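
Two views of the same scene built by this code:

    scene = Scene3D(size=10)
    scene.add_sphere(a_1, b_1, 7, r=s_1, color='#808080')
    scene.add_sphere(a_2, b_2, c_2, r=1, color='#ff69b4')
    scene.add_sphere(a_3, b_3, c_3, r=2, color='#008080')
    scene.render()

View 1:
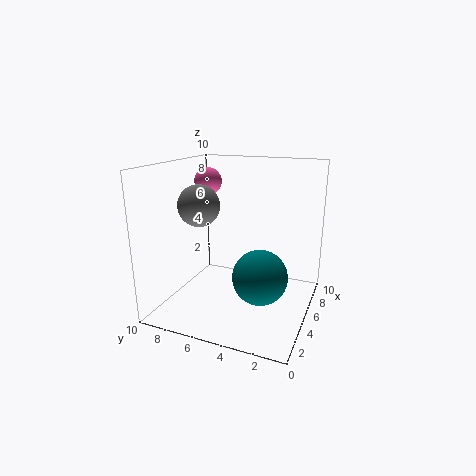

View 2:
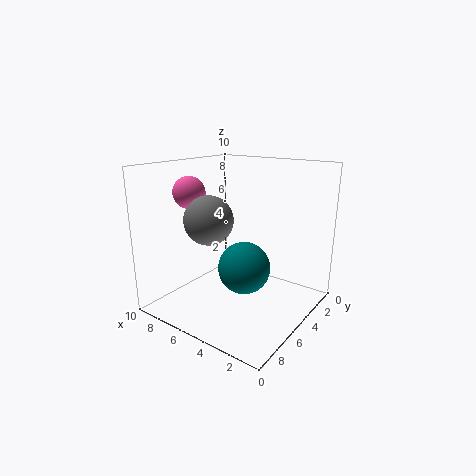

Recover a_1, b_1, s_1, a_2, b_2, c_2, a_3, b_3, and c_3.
a_1 = 5, b_1 = 8, s_1 = 1.5, a_2 = 6.5, b_2 = 8, c_2 = 8.5, a_3 = 5.5, b_3 = 3.5, c_3 = 2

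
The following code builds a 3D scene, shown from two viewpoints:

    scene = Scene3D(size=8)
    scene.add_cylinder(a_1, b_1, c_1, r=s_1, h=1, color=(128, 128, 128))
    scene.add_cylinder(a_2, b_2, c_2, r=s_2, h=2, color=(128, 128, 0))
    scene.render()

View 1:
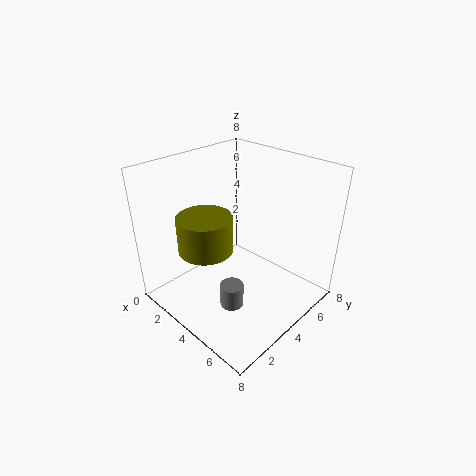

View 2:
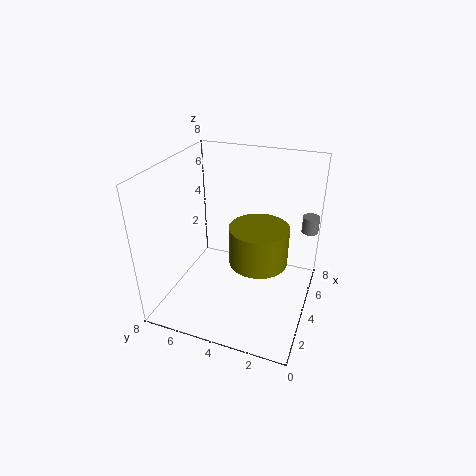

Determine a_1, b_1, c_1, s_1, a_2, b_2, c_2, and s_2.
a_1 = 7; b_1 = 0.5; c_1 = 3.5; s_1 = 0.5; a_2 = 3; b_2 = 2.5; c_2 = 3.5; s_2 = 1.5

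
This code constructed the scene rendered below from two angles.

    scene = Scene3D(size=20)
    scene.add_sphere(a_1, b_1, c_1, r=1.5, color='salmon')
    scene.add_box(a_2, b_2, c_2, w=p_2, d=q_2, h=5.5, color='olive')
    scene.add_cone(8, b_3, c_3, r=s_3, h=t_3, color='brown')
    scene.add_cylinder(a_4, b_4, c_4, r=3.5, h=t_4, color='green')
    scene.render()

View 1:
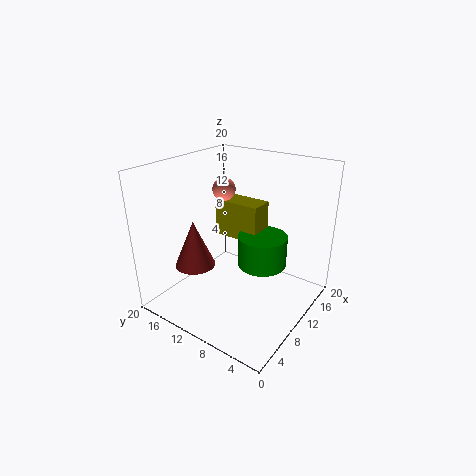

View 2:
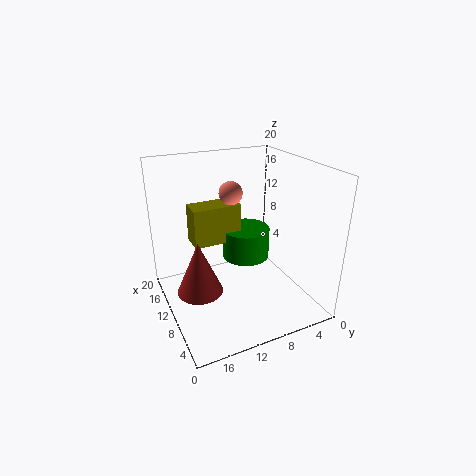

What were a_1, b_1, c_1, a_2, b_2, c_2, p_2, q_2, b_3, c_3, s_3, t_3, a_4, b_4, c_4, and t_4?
a_1 = 9
b_1 = 11.5
c_1 = 17
a_2 = 12
b_2 = 8.5
c_2 = 8.5
p_2 = 3.5
q_2 = 7
b_3 = 16.5
c_3 = 4.5
s_3 = 3
t_3 = 7
a_4 = 12.5
b_4 = 7.5
c_4 = 5.5
t_4 = 4.5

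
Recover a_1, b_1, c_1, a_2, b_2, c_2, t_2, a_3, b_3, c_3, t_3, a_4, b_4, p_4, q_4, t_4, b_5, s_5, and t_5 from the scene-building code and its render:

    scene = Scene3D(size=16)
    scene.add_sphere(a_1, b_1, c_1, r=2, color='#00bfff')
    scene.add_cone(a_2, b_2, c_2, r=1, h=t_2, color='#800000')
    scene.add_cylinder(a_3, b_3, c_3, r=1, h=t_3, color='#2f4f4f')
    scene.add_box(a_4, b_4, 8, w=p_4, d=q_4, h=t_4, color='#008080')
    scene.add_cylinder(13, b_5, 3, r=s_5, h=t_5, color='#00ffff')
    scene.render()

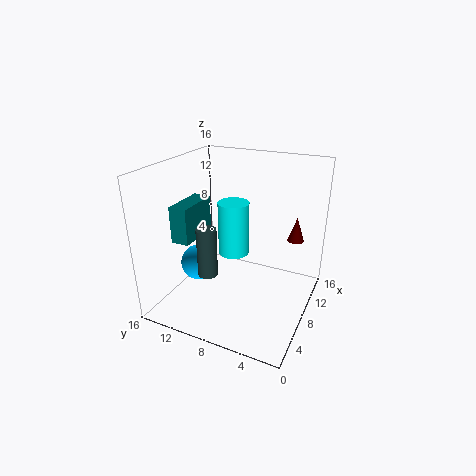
a_1 = 6; b_1 = 12; c_1 = 5; a_2 = 14; b_2 = 3; c_2 = 6; t_2 = 3; a_3 = 3; b_3 = 9; c_3 = 6; t_3 = 5; a_4 = 4; b_4 = 12; p_4 = 5; q_4 = 2; t_4 = 4; b_5 = 11; s_5 = 2; t_5 = 7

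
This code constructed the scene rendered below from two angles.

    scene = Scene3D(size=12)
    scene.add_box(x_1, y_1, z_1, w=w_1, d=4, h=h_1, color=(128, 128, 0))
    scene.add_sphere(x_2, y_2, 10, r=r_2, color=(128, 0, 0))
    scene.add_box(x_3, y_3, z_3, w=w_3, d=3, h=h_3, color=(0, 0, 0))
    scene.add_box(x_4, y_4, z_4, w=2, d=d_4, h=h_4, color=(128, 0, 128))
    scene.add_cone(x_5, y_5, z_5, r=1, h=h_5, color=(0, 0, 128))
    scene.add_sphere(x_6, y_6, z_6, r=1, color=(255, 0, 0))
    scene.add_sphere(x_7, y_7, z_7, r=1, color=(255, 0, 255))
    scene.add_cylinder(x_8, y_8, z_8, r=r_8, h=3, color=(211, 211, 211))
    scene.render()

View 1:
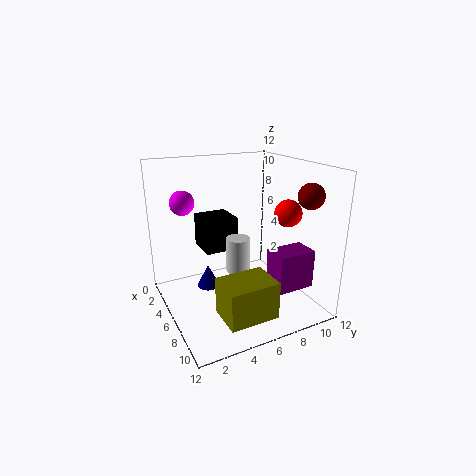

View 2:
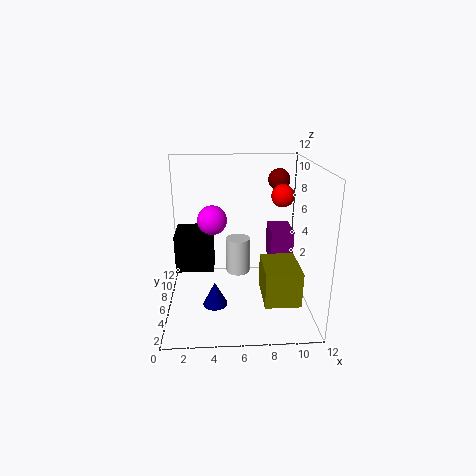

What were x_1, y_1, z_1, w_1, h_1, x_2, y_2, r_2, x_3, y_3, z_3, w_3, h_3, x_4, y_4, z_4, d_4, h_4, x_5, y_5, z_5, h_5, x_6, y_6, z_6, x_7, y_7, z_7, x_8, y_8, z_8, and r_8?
x_1 = 8; y_1 = 3; z_1 = 1; w_1 = 3; h_1 = 3; x_2 = 10; y_2 = 10; r_2 = 1; x_3 = 1; y_3 = 4; z_3 = 4; w_3 = 3; h_3 = 3; x_4 = 9; y_4 = 7; z_4 = 3; d_4 = 3; h_4 = 3; x_5 = 4; y_5 = 4; z_5 = 1; h_5 = 2; x_6 = 10; y_6 = 8; z_6 = 9; x_7 = 4; y_7 = 2; z_7 = 9; x_8 = 6; y_8 = 6; z_8 = 3; r_8 = 1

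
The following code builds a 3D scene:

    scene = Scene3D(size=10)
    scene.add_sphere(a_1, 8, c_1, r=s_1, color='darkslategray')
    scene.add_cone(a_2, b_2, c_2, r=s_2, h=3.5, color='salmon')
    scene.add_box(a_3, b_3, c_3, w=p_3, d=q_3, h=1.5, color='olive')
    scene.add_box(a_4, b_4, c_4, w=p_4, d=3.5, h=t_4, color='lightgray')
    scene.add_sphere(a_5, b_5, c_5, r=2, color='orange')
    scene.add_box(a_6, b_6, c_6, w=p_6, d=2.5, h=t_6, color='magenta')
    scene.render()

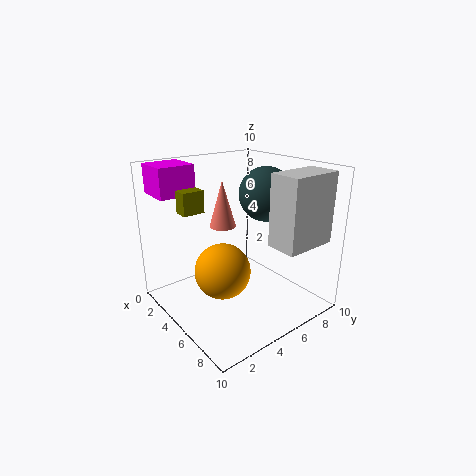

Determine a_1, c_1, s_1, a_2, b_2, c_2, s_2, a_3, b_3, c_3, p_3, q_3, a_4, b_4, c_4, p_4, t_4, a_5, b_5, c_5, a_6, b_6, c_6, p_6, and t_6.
a_1 = 4.5
c_1 = 7.5
s_1 = 2
a_2 = 2.5
b_2 = 5.5
c_2 = 5
s_2 = 1
a_3 = 3
b_3 = 1.5
c_3 = 7
p_3 = 1
q_3 = 1.5
a_4 = 8
b_4 = 5
c_4 = 5.5
p_4 = 2
t_4 = 4.5
a_5 = 4.5
b_5 = 4
c_5 = 2.5
a_6 = 0.5
b_6 = 0.5
c_6 = 8
p_6 = 2.5
t_6 = 2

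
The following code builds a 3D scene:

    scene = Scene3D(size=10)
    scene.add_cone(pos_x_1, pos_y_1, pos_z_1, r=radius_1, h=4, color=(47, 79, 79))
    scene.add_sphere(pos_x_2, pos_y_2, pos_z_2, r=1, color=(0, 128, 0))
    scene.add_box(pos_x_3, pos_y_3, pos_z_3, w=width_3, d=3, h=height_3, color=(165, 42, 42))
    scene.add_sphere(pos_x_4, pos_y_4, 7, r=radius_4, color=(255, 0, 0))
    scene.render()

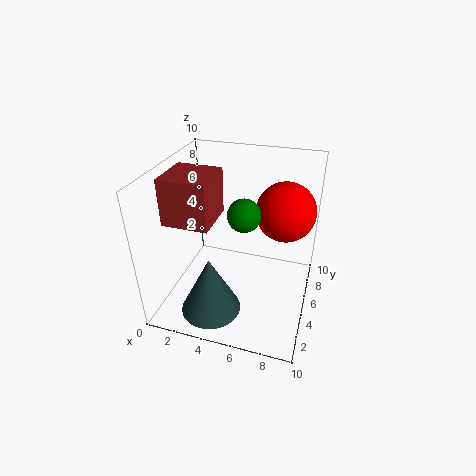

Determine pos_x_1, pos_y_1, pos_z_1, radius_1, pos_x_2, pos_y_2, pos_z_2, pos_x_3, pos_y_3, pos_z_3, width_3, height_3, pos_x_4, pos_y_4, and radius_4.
pos_x_1 = 4
pos_y_1 = 2
pos_z_1 = 1
radius_1 = 2
pos_x_2 = 6
pos_y_2 = 3
pos_z_2 = 8
pos_x_3 = 1
pos_y_3 = 2
pos_z_3 = 7
width_3 = 3
height_3 = 3
pos_x_4 = 8
pos_y_4 = 6
radius_4 = 2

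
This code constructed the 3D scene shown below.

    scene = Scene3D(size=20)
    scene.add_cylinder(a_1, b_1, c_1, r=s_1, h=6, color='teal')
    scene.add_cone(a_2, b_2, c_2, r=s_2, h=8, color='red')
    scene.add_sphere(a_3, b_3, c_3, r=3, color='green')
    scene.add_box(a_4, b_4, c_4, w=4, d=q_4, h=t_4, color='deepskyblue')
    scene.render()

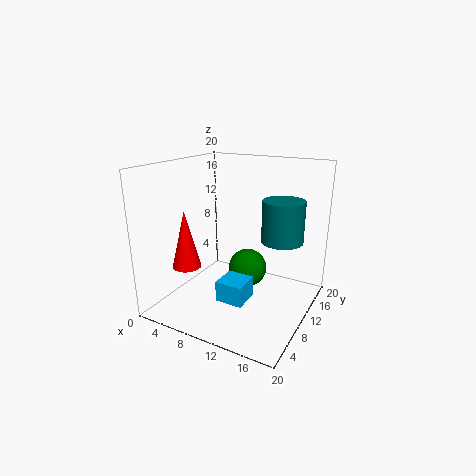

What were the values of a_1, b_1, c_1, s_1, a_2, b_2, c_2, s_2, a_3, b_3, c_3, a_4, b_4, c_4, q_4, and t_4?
a_1 = 15
b_1 = 14
c_1 = 9
s_1 = 3
a_2 = 4
b_2 = 6
c_2 = 6
s_2 = 2
a_3 = 9
b_3 = 15
c_3 = 3
a_4 = 8
b_4 = 7
c_4 = 1
q_4 = 4
t_4 = 3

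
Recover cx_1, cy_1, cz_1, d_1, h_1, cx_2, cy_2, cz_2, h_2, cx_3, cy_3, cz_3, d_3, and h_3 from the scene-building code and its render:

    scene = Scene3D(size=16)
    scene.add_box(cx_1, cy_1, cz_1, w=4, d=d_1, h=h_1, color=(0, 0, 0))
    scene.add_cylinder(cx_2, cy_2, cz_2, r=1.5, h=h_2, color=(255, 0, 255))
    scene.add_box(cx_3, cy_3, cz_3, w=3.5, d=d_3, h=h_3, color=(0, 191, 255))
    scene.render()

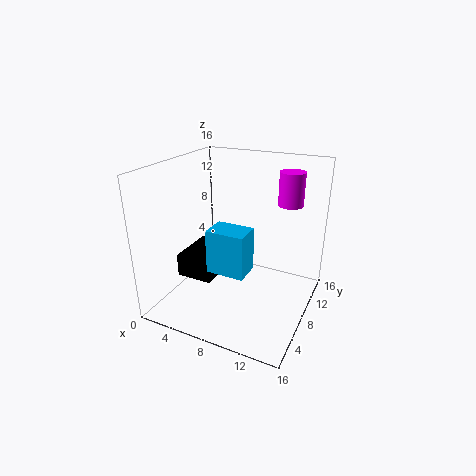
cx_1 = 2.5, cy_1 = 4, cz_1 = 4, d_1 = 5.5, h_1 = 2.5, cx_2 = 12, cy_2 = 14, cz_2 = 10.5, h_2 = 4, cx_3 = 8.5, cy_3 = 0.5, cz_3 = 8, d_3 = 2.5, h_3 = 4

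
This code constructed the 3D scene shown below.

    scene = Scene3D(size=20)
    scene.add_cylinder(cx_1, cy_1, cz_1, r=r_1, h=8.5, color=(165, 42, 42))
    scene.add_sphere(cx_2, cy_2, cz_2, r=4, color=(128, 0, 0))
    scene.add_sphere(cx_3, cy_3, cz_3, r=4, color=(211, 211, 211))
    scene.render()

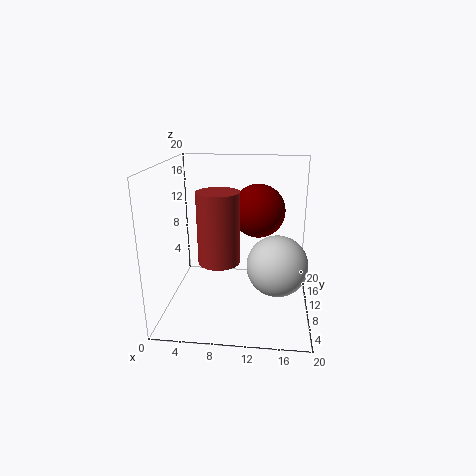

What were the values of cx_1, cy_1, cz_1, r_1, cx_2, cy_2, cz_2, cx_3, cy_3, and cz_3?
cx_1 = 8.5, cy_1 = 3.5, cz_1 = 9.5, r_1 = 2.5, cx_2 = 12.5, cy_2 = 15, cz_2 = 12.5, cx_3 = 15.5, cy_3 = 7, cz_3 = 7.5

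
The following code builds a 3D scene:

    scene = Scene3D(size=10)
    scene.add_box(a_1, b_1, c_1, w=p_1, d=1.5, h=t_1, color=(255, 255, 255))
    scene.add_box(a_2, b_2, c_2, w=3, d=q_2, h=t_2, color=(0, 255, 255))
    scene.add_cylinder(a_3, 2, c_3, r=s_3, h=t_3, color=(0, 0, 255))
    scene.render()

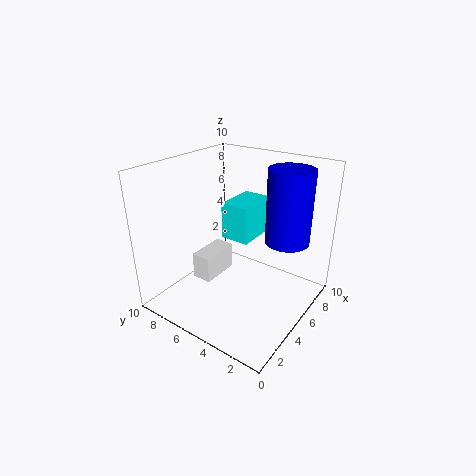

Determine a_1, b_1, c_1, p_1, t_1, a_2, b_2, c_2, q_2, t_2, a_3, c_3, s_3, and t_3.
a_1 = 4, b_1 = 7, c_1 = 1, p_1 = 3, t_1 = 2, a_2 = 4.5, b_2 = 4, c_2 = 5, q_2 = 2, t_2 = 2.5, a_3 = 6.5, c_3 = 5, s_3 = 1.5, t_3 = 5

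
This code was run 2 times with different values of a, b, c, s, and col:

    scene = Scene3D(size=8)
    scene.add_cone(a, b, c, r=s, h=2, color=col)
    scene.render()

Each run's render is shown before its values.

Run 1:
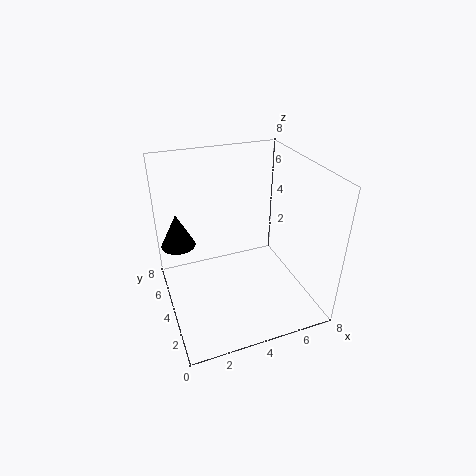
a = 1
b = 6
c = 3
s = 1
col = 'black'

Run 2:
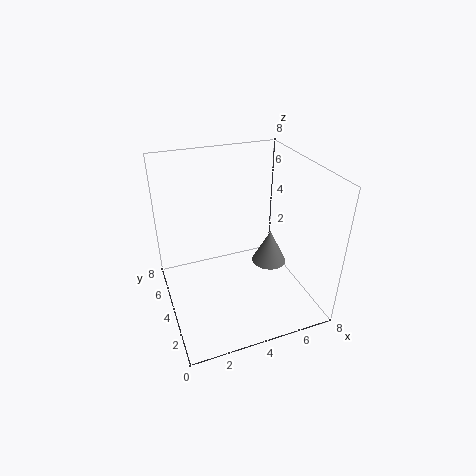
a = 6
b = 4
c = 2
s = 1
col = 'gray'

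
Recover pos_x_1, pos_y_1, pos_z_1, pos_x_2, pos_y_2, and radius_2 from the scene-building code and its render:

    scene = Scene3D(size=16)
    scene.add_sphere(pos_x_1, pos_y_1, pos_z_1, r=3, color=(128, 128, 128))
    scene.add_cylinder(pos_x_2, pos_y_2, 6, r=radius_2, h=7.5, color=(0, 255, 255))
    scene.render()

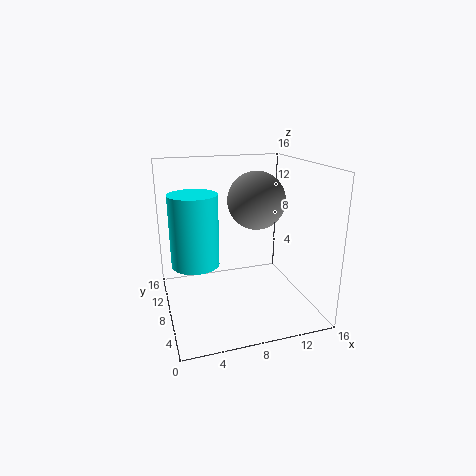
pos_x_1 = 9.5, pos_y_1 = 6.5, pos_z_1 = 12.5, pos_x_2 = 3, pos_y_2 = 7, radius_2 = 2.5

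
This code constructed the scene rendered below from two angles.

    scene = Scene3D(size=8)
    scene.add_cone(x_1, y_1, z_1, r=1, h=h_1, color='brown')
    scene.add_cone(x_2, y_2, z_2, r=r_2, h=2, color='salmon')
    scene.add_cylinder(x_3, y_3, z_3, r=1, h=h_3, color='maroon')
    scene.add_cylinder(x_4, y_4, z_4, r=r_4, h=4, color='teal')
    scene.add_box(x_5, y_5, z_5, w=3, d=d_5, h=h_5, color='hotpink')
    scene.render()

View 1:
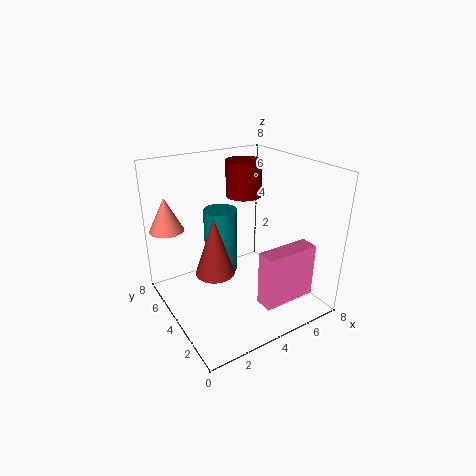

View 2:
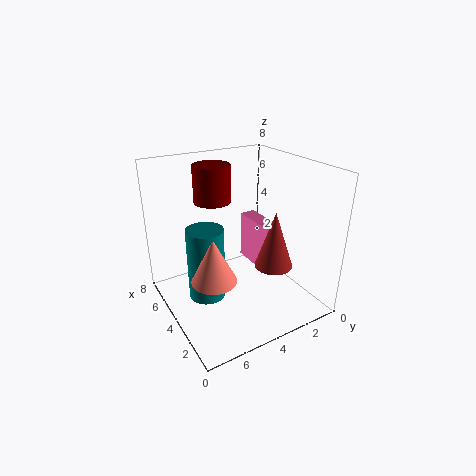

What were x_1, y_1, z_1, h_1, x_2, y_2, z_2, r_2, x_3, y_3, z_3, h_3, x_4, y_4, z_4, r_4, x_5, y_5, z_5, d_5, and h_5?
x_1 = 2; y_1 = 3; z_1 = 3; h_1 = 3; x_2 = 1; y_2 = 7; z_2 = 4; r_2 = 1; x_3 = 5; y_3 = 5; z_3 = 6; h_3 = 2; x_4 = 4; y_4 = 6; z_4 = 1; r_4 = 1; x_5 = 4; y_5 = 1; z_5 = 1; d_5 = 1; h_5 = 3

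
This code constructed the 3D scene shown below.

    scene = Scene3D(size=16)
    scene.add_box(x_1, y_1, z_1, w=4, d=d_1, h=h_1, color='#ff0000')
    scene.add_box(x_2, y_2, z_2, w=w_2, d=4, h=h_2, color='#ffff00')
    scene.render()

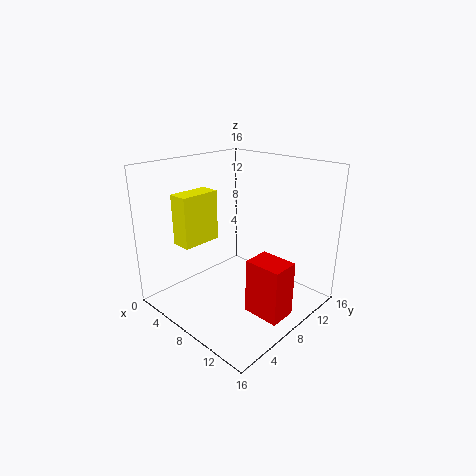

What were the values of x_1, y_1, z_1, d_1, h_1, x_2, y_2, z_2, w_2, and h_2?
x_1 = 11; y_1 = 6; z_1 = 1; d_1 = 3; h_1 = 6; x_2 = 6; y_2 = 1; z_2 = 9; w_2 = 2; h_2 = 5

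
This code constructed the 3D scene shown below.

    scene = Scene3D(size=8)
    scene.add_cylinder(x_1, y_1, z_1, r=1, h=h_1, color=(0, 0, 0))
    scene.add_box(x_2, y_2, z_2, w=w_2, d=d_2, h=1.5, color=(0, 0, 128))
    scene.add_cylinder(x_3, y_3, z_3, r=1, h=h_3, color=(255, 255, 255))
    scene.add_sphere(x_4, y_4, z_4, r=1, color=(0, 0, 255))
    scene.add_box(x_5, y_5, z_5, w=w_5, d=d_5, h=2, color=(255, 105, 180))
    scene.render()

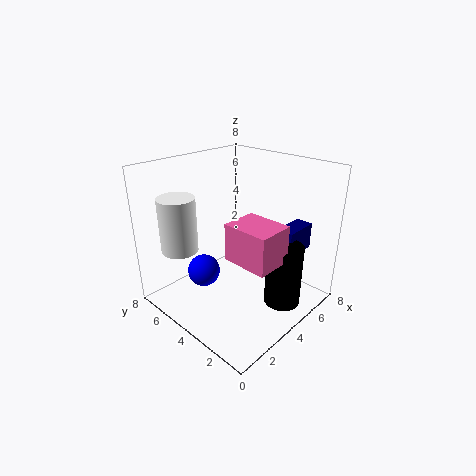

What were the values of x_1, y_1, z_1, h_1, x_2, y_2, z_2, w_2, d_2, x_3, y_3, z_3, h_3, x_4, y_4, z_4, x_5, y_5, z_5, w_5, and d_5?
x_1 = 5; y_1 = 1.5; z_1 = 0.5; h_1 = 3.5; x_2 = 5.5; y_2 = 1.5; z_2 = 3; w_2 = 2; d_2 = 1; x_3 = 1.5; y_3 = 6; z_3 = 3.5; h_3 = 3; x_4 = 3.5; y_4 = 6.5; z_4 = 1; x_5 = 2.5; y_5 = 1; z_5 = 3.5; w_5 = 2; d_5 = 2.5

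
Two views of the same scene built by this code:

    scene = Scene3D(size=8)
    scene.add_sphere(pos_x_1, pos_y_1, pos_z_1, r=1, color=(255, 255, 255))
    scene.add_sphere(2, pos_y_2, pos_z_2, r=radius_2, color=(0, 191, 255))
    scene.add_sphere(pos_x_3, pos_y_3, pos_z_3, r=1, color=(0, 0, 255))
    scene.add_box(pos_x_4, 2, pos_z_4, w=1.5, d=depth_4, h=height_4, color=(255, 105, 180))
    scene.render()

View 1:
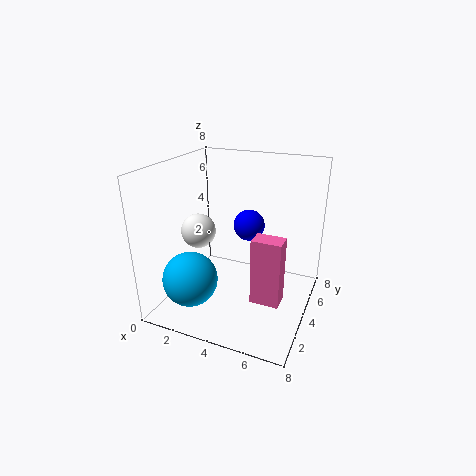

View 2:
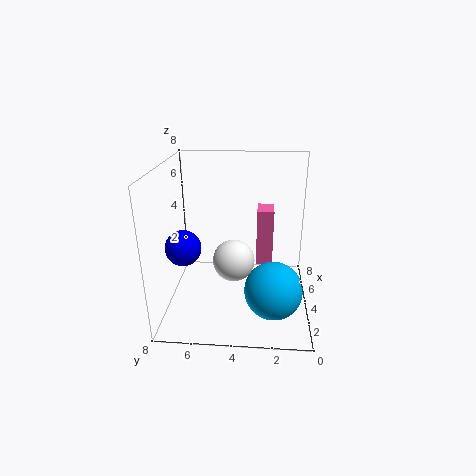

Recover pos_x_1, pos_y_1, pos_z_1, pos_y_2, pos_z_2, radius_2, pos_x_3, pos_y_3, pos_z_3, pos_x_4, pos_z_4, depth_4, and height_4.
pos_x_1 = 1.5; pos_y_1 = 4; pos_z_1 = 4; pos_y_2 = 2; pos_z_2 = 2; radius_2 = 1.5; pos_x_3 = 3.5; pos_y_3 = 7; pos_z_3 = 3.5; pos_x_4 = 5.5; pos_z_4 = 1.5; depth_4 = 1; height_4 = 3.5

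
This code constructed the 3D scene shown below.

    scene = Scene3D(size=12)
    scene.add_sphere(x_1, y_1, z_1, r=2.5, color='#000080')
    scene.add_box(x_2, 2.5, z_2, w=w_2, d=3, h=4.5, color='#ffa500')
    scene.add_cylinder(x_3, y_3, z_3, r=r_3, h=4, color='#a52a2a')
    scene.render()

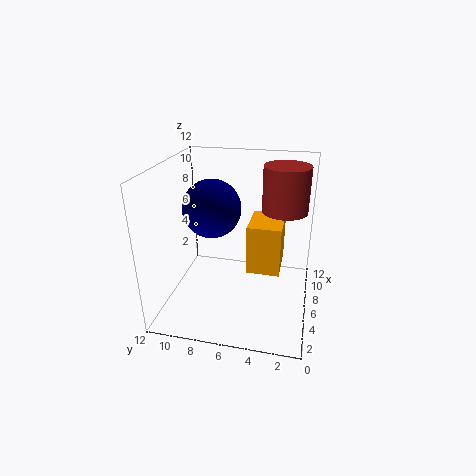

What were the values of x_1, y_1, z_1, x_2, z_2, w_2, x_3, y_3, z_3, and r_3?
x_1 = 7
y_1 = 8.5
z_1 = 8
x_2 = 7
z_2 = 2
w_2 = 4
x_3 = 9
y_3 = 2.5
z_3 = 7.5
r_3 = 2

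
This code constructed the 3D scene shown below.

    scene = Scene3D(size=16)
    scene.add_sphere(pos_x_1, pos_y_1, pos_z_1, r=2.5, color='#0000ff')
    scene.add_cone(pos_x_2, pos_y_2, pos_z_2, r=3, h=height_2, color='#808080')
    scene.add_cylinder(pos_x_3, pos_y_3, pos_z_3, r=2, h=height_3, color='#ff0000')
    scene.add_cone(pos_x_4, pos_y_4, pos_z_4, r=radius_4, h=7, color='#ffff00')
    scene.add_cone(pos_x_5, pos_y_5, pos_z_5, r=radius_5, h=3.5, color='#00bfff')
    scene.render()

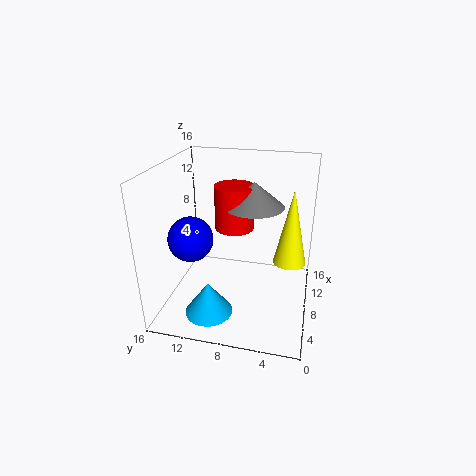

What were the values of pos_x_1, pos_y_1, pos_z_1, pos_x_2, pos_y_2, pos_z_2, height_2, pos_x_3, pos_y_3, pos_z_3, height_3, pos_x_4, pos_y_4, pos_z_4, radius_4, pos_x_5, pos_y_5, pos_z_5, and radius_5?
pos_x_1 = 6.5, pos_y_1 = 13, pos_z_1 = 8, pos_x_2 = 6.5, pos_y_2 = 6, pos_z_2 = 12.5, height_2 = 2.5, pos_x_3 = 6.5, pos_y_3 = 8, pos_z_3 = 10, height_3 = 4.5, pos_x_4 = 3.5, pos_y_4 = 2, pos_z_4 = 8.5, radius_4 = 1.5, pos_x_5 = 3, pos_y_5 = 10, pos_z_5 = 1.5, radius_5 = 2.5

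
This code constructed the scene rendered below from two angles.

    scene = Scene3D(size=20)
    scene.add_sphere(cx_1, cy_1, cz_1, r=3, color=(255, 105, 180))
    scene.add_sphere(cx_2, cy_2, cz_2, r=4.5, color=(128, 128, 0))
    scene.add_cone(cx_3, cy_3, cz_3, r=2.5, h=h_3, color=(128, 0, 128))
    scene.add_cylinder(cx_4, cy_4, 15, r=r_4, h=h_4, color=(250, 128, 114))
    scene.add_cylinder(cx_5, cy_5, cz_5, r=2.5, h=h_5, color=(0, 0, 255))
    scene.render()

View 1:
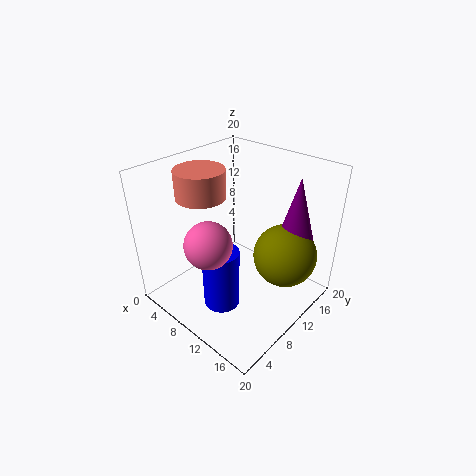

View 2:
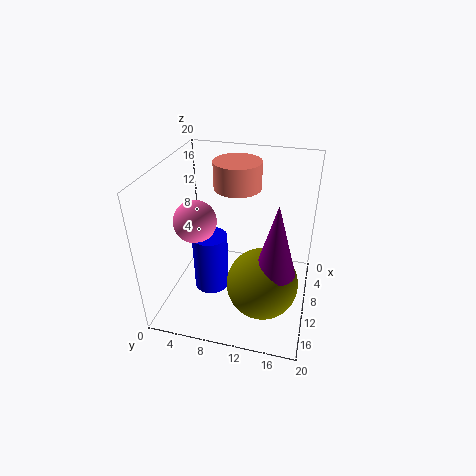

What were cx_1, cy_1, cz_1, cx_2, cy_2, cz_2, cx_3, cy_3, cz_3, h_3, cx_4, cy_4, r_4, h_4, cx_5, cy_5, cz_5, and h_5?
cx_1 = 10.5; cy_1 = 4; cz_1 = 12; cx_2 = 15; cy_2 = 14.5; cz_2 = 7; cx_3 = 15.5; cy_3 = 16; cz_3 = 9.5; h_3 = 9; cx_4 = 4.5; cy_4 = 8.5; r_4 = 3.5; h_4 = 4; cx_5 = 10.5; cy_5 = 6; cz_5 = 1.5; h_5 = 8.5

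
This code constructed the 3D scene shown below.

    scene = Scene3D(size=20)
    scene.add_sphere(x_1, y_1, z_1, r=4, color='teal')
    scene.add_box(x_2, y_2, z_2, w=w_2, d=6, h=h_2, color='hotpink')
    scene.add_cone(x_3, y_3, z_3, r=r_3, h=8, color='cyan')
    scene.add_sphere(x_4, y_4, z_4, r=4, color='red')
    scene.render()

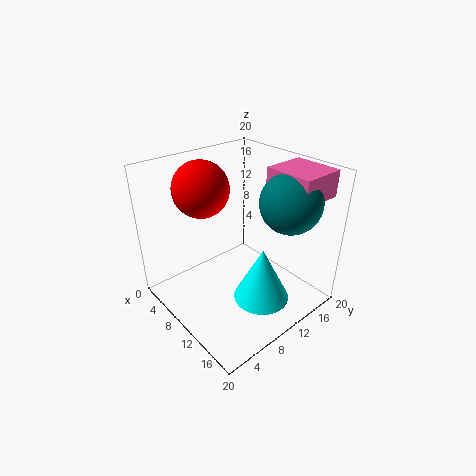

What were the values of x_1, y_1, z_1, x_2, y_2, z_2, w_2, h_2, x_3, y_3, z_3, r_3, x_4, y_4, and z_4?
x_1 = 15.5
y_1 = 14
z_1 = 16
x_2 = 12
y_2 = 13
z_2 = 16.5
w_2 = 6.5
h_2 = 3.5
x_3 = 13.5
y_3 = 11.5
z_3 = 1
r_3 = 4
x_4 = 4.5
y_4 = 8
z_4 = 16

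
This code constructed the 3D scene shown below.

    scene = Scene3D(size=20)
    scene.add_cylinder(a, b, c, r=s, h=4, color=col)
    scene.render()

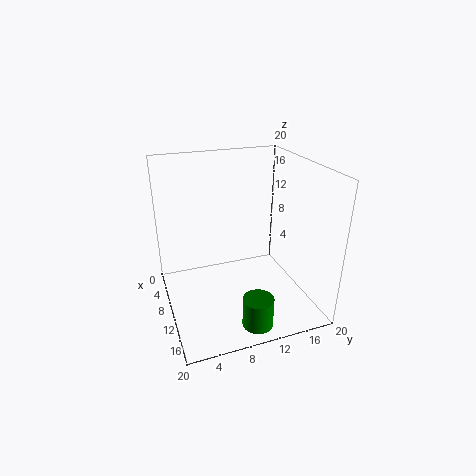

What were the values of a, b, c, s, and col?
a = 17.5, b = 10, c = 1, s = 2, col = 'green'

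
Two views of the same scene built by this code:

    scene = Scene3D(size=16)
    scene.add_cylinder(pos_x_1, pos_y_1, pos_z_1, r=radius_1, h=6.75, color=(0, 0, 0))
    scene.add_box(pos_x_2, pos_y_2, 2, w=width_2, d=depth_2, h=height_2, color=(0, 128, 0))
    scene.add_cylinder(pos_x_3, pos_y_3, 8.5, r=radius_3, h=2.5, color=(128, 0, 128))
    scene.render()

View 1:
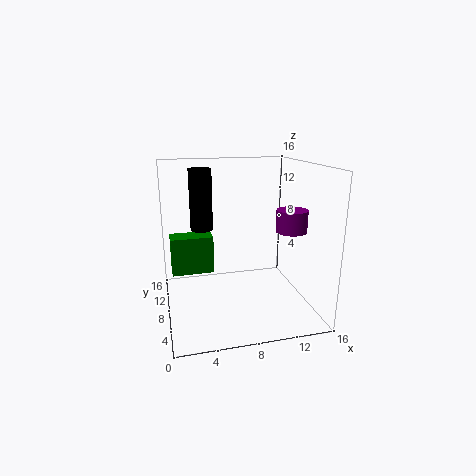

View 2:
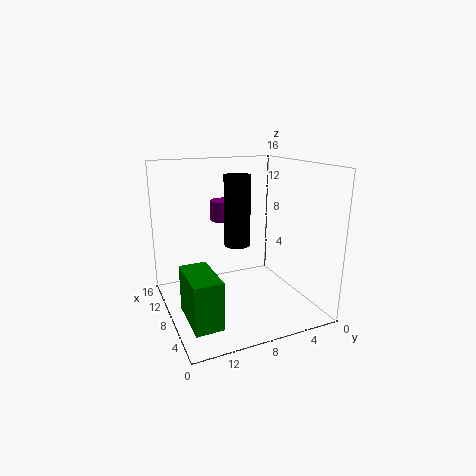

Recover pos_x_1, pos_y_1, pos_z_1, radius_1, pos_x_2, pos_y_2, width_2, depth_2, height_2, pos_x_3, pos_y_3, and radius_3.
pos_x_1 = 4.25
pos_y_1 = 9.75
pos_z_1 = 8.75
radius_1 = 1.25
pos_x_2 = 0.75
pos_y_2 = 12.5
width_2 = 5.25
depth_2 = 2.75
height_2 = 4.75
pos_x_3 = 14
pos_y_3 = 7.25
radius_3 = 1.75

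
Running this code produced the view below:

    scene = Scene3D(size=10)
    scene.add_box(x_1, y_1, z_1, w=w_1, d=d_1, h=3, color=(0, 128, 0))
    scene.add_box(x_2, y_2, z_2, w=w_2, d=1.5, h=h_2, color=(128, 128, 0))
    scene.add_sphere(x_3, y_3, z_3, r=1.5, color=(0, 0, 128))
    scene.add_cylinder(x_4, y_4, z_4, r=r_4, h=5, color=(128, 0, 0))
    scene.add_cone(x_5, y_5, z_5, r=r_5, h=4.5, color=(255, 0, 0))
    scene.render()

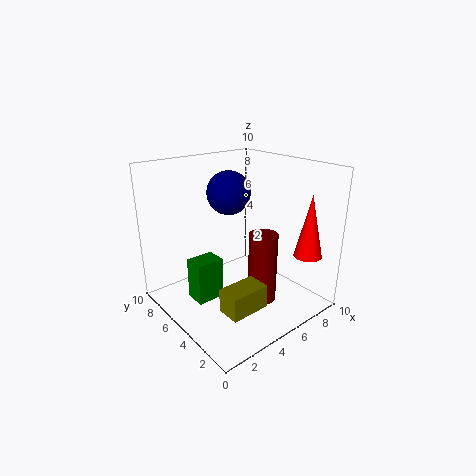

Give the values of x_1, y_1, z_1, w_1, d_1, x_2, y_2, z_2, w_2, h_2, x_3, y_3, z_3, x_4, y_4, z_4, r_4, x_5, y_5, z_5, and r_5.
x_1 = 2; y_1 = 5.5; z_1 = 0.5; w_1 = 2; d_1 = 1.5; x_2 = 1.5; y_2 = 1; z_2 = 2; w_2 = 2.5; h_2 = 1.5; x_3 = 5; y_3 = 6; z_3 = 8; x_4 = 6; y_4 = 3.5; z_4 = 0.5; r_4 = 1; x_5 = 9; y_5 = 2; z_5 = 3.5; r_5 = 1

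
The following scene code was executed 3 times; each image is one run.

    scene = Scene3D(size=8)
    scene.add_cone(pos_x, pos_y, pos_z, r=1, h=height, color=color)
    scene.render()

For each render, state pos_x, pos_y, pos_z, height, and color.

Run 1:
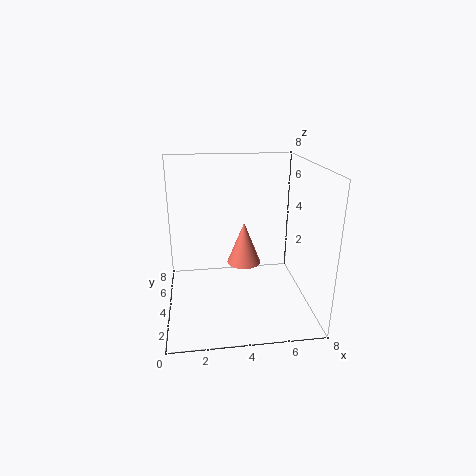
pos_x = 4.5
pos_y = 5
pos_z = 2
height = 2.5
color = 'salmon'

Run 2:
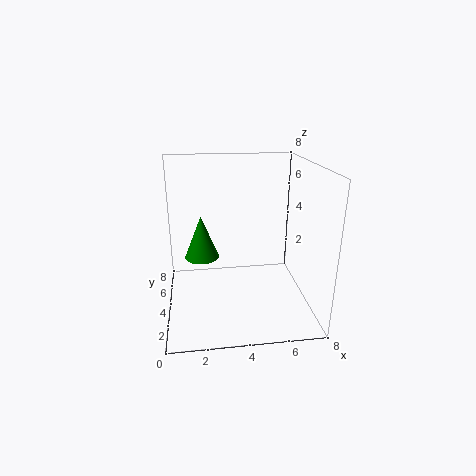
pos_x = 2
pos_y = 5
pos_z = 2.5
height = 2.5
color = 'green'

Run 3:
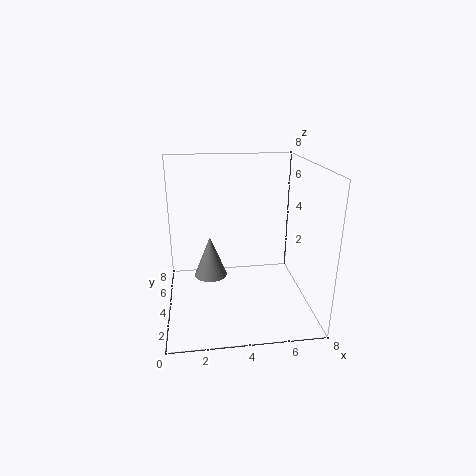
pos_x = 2.5
pos_y = 5.5
pos_z = 1
height = 2.5
color = 'gray'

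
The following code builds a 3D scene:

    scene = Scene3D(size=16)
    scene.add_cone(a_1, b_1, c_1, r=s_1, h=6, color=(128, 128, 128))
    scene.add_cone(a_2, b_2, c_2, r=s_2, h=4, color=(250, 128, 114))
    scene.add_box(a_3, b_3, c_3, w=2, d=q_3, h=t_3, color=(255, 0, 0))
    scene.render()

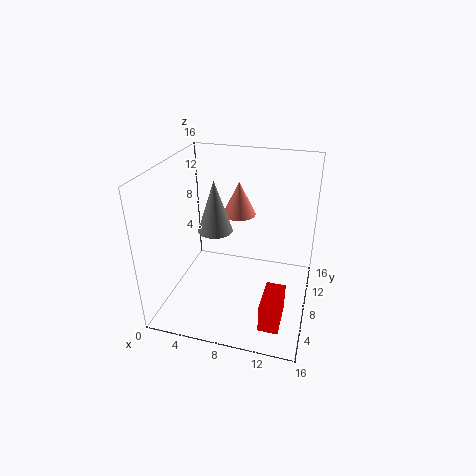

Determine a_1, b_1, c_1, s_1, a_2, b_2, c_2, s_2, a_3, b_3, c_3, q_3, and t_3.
a_1 = 5, b_1 = 9, c_1 = 8, s_1 = 2, a_2 = 7, b_2 = 12, c_2 = 9, s_2 = 2, a_3 = 12, b_3 = 1, c_3 = 2, q_3 = 4, t_3 = 3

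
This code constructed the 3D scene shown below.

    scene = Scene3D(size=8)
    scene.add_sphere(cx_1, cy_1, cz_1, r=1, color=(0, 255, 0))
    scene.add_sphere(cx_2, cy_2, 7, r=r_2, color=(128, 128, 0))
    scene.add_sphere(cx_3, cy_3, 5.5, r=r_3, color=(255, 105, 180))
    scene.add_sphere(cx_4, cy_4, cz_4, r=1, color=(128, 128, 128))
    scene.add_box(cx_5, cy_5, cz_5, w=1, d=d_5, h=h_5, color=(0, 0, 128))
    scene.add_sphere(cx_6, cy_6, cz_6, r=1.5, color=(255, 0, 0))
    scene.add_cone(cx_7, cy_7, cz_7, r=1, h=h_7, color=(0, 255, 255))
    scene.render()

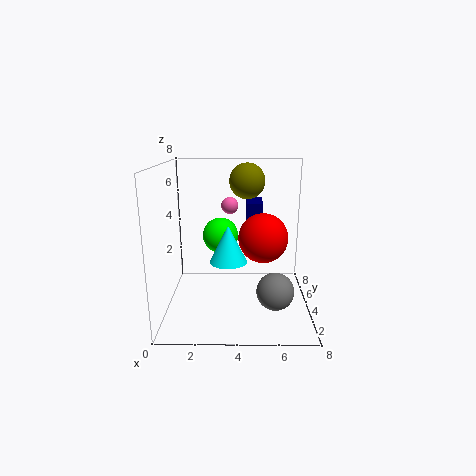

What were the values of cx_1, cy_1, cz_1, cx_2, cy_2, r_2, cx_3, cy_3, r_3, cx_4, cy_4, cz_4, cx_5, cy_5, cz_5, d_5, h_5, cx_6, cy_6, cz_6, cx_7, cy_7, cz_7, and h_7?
cx_1 = 3; cy_1 = 4.5; cz_1 = 4; cx_2 = 4.5; cy_2 = 5; r_2 = 1; cx_3 = 3.5; cy_3 = 5.5; r_3 = 0.5; cx_4 = 6; cy_4 = 2.5; cz_4 = 1.5; cx_5 = 4.5; cy_5 = 6; cz_5 = 3.5; d_5 = 2; h_5 = 2; cx_6 = 5.5; cy_6 = 5.5; cz_6 = 3.5; cx_7 = 3.5; cy_7 = 3; cz_7 = 3; h_7 = 2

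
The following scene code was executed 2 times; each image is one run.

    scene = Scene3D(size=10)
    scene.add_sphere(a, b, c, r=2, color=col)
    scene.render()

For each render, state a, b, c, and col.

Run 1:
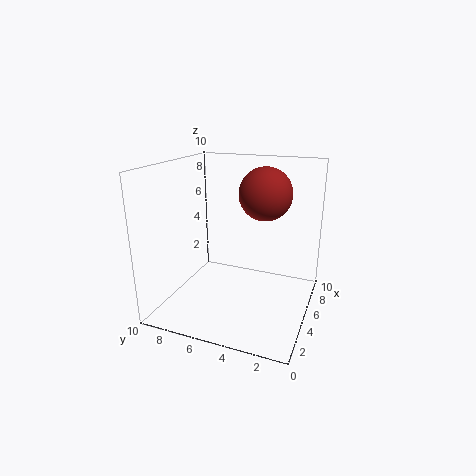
a = 8; b = 4; c = 7.5; col = 'brown'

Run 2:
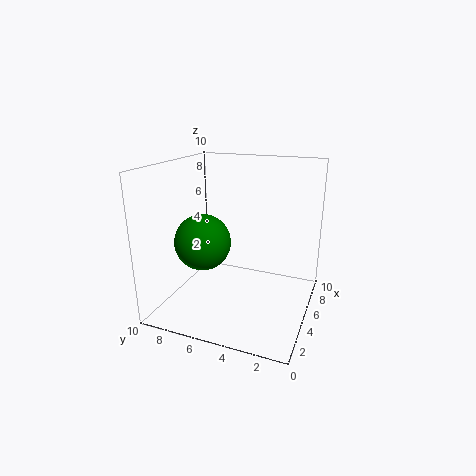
a = 4.5; b = 7.5; c = 4.5; col = 'green'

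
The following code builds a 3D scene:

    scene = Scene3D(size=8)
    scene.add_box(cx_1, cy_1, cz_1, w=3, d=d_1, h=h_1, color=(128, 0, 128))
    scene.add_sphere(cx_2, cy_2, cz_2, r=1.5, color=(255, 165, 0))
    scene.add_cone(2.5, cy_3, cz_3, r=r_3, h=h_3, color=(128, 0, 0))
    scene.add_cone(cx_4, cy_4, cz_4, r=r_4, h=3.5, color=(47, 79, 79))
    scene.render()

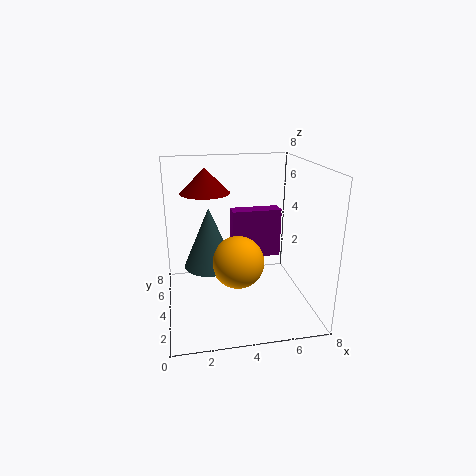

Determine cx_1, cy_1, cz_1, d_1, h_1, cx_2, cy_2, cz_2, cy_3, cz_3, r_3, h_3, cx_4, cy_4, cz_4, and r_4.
cx_1 = 4
cy_1 = 5.5
cz_1 = 2
d_1 = 1
h_1 = 3
cx_2 = 4
cy_2 = 4
cz_2 = 2.5
cy_3 = 6.5
cz_3 = 6
r_3 = 1.5
h_3 = 1.5
cx_4 = 2.5
cy_4 = 5
cz_4 = 2
r_4 = 1.5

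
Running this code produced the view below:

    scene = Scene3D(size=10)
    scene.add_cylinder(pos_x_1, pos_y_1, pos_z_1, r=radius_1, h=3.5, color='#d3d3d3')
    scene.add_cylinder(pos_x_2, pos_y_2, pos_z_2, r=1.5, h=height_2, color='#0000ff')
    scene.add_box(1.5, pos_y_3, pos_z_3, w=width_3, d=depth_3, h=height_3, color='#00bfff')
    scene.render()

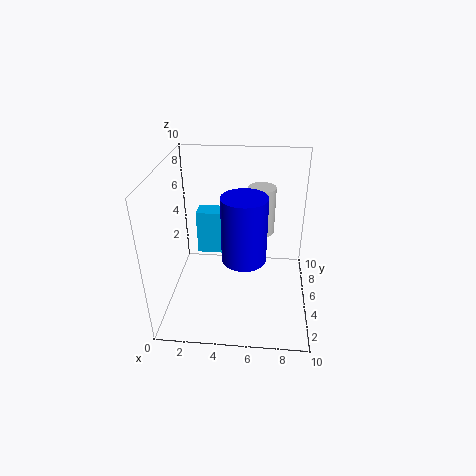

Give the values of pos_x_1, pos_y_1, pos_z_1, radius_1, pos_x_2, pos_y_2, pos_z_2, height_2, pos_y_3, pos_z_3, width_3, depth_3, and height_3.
pos_x_1 = 6.5, pos_y_1 = 7, pos_z_1 = 4.5, radius_1 = 1, pos_x_2 = 5.5, pos_y_2 = 4, pos_z_2 = 4, height_2 = 4.5, pos_y_3 = 7.5, pos_z_3 = 2, width_3 = 2, depth_3 = 1.5, height_3 = 3.5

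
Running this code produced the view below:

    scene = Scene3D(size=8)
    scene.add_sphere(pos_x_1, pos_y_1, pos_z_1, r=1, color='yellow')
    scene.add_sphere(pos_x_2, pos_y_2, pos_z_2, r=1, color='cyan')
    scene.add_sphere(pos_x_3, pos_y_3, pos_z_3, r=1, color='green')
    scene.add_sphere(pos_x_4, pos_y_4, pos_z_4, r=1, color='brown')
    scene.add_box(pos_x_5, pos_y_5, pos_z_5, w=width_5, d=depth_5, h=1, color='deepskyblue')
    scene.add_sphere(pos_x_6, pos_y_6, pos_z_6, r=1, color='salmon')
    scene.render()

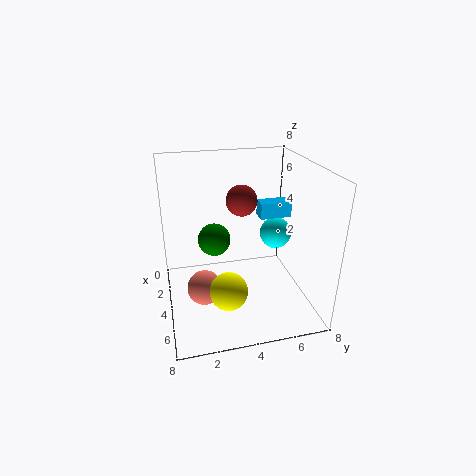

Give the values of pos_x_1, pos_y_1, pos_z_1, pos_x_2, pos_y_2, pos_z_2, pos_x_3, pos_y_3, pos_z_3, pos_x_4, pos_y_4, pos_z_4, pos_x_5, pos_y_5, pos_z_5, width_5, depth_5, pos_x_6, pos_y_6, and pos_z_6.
pos_x_1 = 6
pos_y_1 = 3
pos_z_1 = 2
pos_x_2 = 2
pos_y_2 = 7
pos_z_2 = 3
pos_x_3 = 2
pos_y_3 = 3
pos_z_3 = 3
pos_x_4 = 1
pos_y_4 = 5
pos_z_4 = 5
pos_x_5 = 1
pos_y_5 = 6
pos_z_5 = 4
width_5 = 1
depth_5 = 2
pos_x_6 = 4
pos_y_6 = 2
pos_z_6 = 1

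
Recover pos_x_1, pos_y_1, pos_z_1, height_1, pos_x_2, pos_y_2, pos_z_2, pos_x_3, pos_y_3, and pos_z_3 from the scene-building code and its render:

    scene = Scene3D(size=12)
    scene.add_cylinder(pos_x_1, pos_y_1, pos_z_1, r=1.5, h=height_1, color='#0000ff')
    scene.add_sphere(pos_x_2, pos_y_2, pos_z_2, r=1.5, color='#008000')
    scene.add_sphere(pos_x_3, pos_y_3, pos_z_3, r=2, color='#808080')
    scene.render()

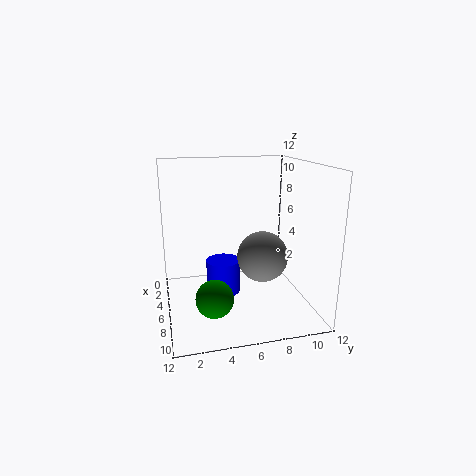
pos_x_1 = 4.5
pos_y_1 = 5
pos_z_1 = 0.5
height_1 = 3
pos_x_2 = 8.5
pos_y_2 = 3.5
pos_z_2 = 2
pos_x_3 = 8
pos_y_3 = 7.5
pos_z_3 = 5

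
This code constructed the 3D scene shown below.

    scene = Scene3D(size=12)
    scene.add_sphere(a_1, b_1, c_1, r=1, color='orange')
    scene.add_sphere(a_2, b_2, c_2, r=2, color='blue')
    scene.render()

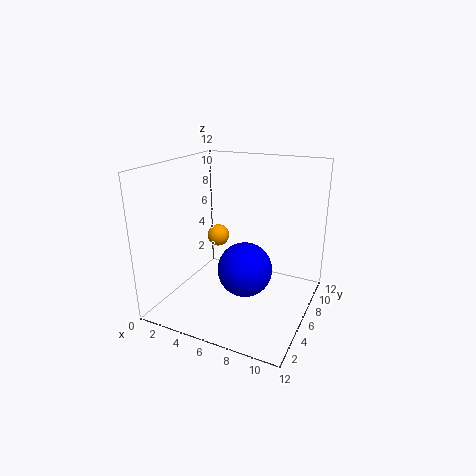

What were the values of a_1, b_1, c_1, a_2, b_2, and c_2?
a_1 = 3, b_1 = 8, c_1 = 5, a_2 = 8, b_2 = 3, c_2 = 5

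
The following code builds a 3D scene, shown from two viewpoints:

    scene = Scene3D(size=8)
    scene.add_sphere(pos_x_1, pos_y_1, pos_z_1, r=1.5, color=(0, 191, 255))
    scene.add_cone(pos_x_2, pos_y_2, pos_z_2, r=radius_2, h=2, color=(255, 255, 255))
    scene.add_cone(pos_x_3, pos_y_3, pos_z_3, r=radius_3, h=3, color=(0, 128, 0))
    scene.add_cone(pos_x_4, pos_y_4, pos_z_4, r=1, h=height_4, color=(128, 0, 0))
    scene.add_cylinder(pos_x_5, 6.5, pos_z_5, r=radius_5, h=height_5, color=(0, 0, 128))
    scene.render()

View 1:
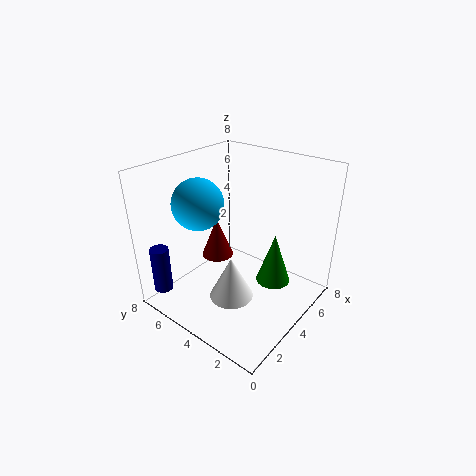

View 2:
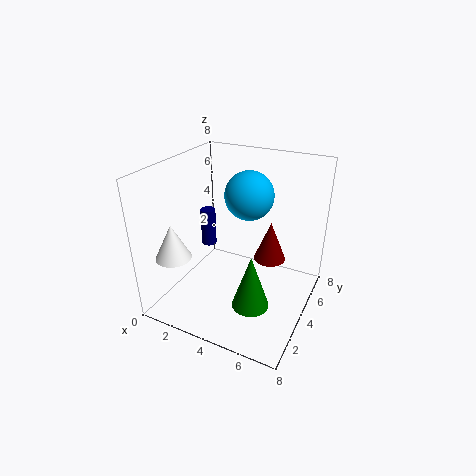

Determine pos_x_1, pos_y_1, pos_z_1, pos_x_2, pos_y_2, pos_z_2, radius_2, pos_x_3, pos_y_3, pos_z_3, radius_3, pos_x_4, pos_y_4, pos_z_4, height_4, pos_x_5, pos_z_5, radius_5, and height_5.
pos_x_1 = 3.5; pos_y_1 = 6.5; pos_z_1 = 5.5; pos_x_2 = 1; pos_y_2 = 2; pos_z_2 = 3; radius_2 = 1; pos_x_3 = 5.5; pos_y_3 = 2.5; pos_z_3 = 1; radius_3 = 1; pos_x_4 = 5; pos_y_4 = 6.5; pos_z_4 = 1.5; height_4 = 2.5; pos_x_5 = 0.5; pos_z_5 = 1.5; radius_5 = 0.5; height_5 = 2.5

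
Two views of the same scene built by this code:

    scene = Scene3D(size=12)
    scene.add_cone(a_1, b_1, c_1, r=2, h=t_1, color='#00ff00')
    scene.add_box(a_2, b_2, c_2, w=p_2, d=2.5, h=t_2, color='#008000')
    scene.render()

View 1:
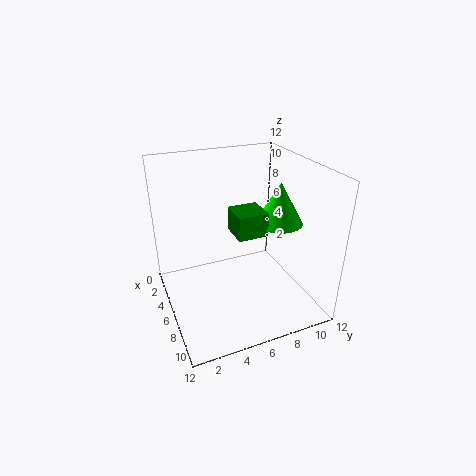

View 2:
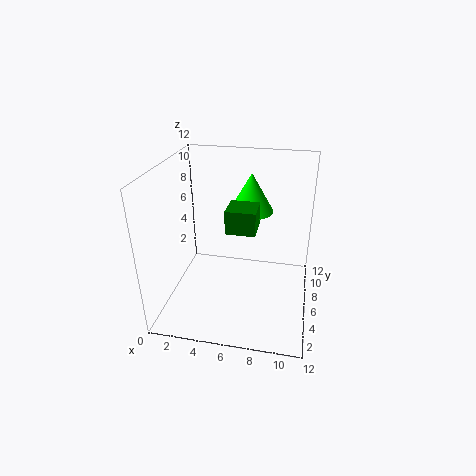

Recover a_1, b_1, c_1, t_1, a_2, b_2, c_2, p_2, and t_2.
a_1 = 6.5, b_1 = 9.5, c_1 = 7, t_1 = 3.5, a_2 = 5, b_2 = 5.5, c_2 = 6.5, p_2 = 2.5, t_2 = 2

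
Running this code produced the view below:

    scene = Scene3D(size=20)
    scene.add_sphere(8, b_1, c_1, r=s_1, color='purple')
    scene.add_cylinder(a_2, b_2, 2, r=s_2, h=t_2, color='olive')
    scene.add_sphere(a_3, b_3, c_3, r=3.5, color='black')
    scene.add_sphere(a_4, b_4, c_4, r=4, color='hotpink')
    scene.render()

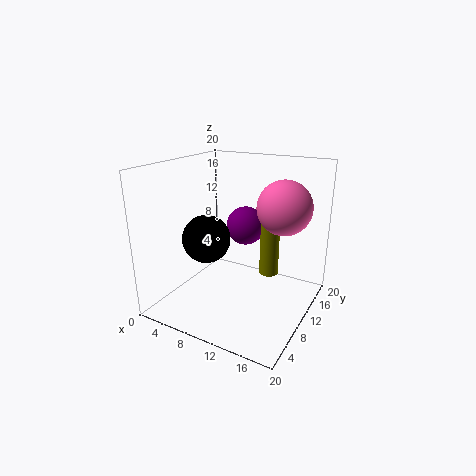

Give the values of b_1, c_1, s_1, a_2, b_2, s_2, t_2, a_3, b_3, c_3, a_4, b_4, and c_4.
b_1 = 16, c_1 = 9.5, s_1 = 3, a_2 = 12, b_2 = 16.5, s_2 = 1.5, t_2 = 10, a_3 = 5, b_3 = 9.5, c_3 = 9, a_4 = 14.5, b_4 = 15.5, c_4 = 13.5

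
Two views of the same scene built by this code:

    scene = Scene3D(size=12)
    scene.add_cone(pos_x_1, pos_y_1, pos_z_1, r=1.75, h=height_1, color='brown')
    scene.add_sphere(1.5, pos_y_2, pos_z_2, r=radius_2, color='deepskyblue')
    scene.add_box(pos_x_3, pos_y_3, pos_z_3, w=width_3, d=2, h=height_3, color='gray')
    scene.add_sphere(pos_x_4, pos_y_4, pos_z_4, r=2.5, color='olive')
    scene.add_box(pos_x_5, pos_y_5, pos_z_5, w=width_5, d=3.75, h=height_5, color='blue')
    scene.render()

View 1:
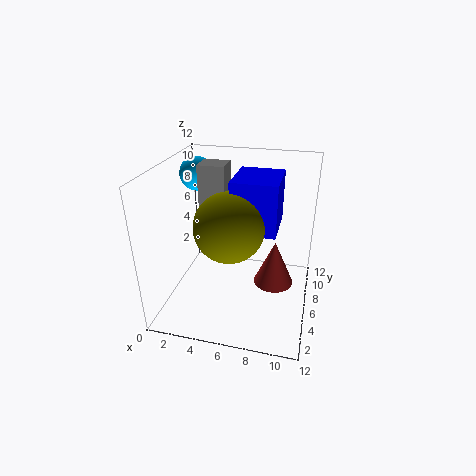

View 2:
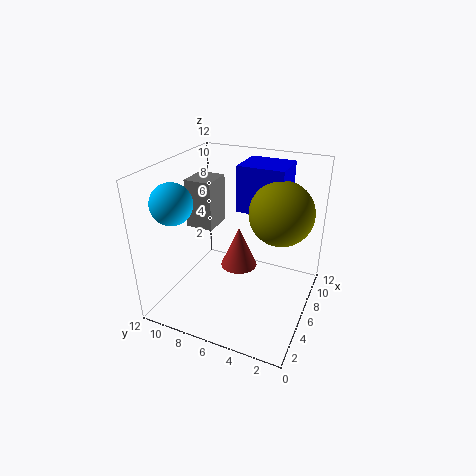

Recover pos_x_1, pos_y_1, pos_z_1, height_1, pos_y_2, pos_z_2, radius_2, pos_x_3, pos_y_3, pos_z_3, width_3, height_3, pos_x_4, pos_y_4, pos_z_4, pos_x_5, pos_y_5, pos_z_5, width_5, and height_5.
pos_x_1 = 9, pos_y_1 = 7.25, pos_z_1 = 1.25, height_1 = 4, pos_y_2 = 9, pos_z_2 = 10.25, radius_2 = 1.5, pos_x_3 = 2.5, pos_y_3 = 6.5, pos_z_3 = 8.25, width_3 = 2.25, height_3 = 3.5, pos_x_4 = 6.25, pos_y_4 = 2.5, pos_z_4 = 8.75, pos_x_5 = 6.25, pos_y_5 = 2.5, pos_z_5 = 8.25, width_5 = 3.25, height_5 = 3.75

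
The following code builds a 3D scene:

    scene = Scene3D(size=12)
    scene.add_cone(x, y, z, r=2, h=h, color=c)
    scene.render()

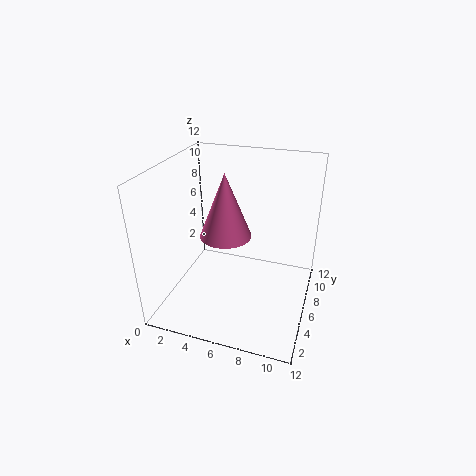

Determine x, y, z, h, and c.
x = 5.5, y = 4.5, z = 7, h = 5, c = 'hotpink'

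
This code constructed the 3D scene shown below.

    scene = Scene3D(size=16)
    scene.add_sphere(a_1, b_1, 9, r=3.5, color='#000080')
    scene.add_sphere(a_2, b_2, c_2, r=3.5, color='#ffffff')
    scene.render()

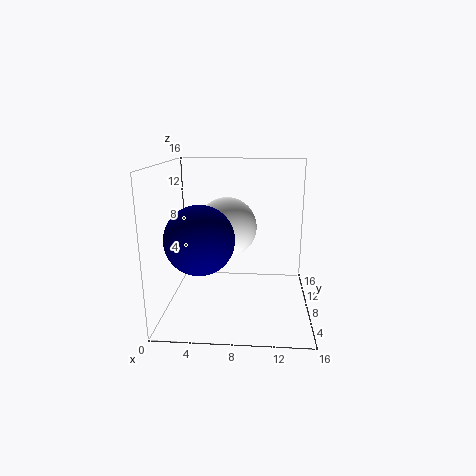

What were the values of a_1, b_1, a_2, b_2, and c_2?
a_1 = 4.5
b_1 = 4
a_2 = 6.5
b_2 = 10.5
c_2 = 8.5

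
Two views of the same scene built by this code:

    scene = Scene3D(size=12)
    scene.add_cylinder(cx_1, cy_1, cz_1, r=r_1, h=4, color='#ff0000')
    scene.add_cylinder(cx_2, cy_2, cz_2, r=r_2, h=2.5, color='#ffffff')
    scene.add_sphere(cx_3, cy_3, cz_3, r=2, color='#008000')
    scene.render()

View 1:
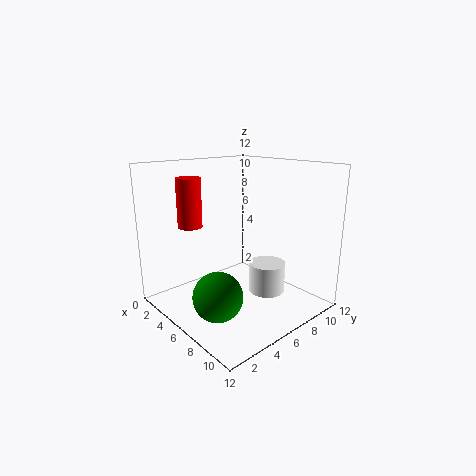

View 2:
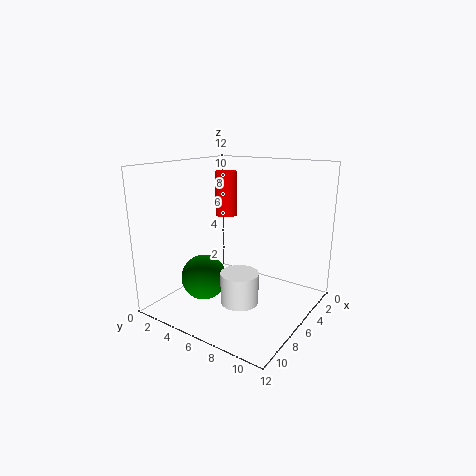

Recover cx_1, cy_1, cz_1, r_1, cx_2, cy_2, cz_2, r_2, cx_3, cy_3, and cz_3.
cx_1 = 3.5, cy_1 = 3, cz_1 = 7, r_1 = 1, cx_2 = 8, cy_2 = 7.5, cz_2 = 1.5, r_2 = 1.5, cx_3 = 7, cy_3 = 3, cz_3 = 2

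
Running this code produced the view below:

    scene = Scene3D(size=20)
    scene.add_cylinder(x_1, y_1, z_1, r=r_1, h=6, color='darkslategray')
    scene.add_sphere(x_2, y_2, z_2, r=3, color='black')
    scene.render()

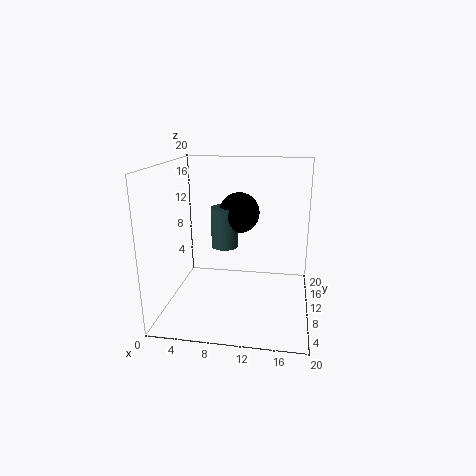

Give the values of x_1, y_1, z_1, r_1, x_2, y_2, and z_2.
x_1 = 7.5
y_1 = 13
z_1 = 7.5
r_1 = 2
x_2 = 9.5
y_2 = 14
z_2 = 12.5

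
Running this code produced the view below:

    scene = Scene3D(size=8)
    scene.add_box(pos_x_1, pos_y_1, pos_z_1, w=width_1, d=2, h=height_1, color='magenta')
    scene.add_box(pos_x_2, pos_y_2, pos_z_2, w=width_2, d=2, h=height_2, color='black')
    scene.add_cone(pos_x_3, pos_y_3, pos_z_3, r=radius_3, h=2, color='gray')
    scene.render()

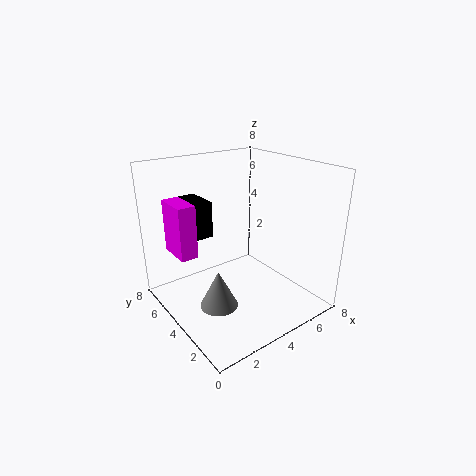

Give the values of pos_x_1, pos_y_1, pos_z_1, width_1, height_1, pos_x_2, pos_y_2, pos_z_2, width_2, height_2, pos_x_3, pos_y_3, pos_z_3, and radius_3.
pos_x_1 = 1, pos_y_1 = 5, pos_z_1 = 3, width_1 = 1, height_1 = 3, pos_x_2 = 1, pos_y_2 = 5, pos_z_2 = 4, width_2 = 2, height_2 = 2, pos_x_3 = 2, pos_y_3 = 3, pos_z_3 = 1, radius_3 = 1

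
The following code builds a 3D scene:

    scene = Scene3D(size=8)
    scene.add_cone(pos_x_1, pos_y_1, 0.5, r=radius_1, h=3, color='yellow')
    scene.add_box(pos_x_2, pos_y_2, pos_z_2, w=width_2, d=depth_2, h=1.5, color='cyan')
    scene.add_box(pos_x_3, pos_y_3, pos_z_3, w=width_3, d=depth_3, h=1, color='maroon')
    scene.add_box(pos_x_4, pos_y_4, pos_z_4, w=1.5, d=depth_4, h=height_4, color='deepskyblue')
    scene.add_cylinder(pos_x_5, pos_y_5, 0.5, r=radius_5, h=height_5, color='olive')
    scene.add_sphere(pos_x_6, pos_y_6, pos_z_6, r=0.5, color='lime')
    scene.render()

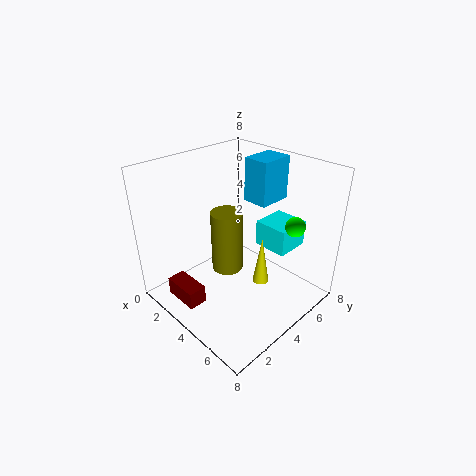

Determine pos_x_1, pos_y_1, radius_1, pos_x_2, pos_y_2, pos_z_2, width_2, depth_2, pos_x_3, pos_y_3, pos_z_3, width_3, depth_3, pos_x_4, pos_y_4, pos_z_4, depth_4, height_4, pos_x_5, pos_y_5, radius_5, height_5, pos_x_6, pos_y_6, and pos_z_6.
pos_x_1 = 4.5; pos_y_1 = 5.5; radius_1 = 0.5; pos_x_2 = 4; pos_y_2 = 5.5; pos_z_2 = 3; width_2 = 2; depth_2 = 2; pos_x_3 = 2; pos_y_3 = 0.5; pos_z_3 = 1; width_3 = 2; depth_3 = 1; pos_x_4 = 3; pos_y_4 = 5.5; pos_z_4 = 5.5; depth_4 = 2; height_4 = 2.5; pos_x_5 = 2; pos_y_5 = 5; radius_5 = 1; height_5 = 4; pos_x_6 = 7; pos_y_6 = 5; pos_z_6 = 5.5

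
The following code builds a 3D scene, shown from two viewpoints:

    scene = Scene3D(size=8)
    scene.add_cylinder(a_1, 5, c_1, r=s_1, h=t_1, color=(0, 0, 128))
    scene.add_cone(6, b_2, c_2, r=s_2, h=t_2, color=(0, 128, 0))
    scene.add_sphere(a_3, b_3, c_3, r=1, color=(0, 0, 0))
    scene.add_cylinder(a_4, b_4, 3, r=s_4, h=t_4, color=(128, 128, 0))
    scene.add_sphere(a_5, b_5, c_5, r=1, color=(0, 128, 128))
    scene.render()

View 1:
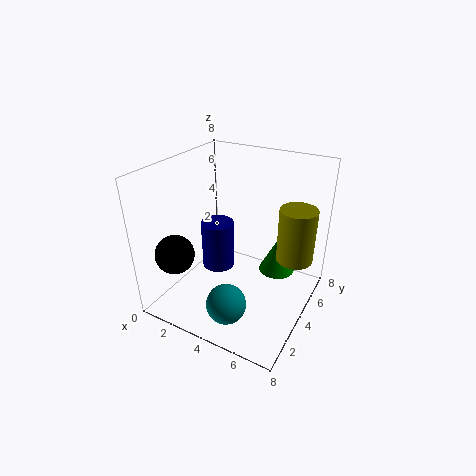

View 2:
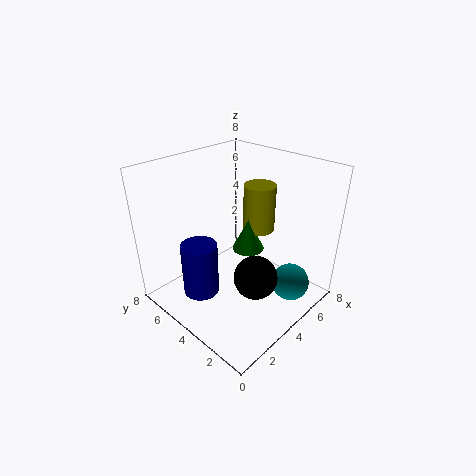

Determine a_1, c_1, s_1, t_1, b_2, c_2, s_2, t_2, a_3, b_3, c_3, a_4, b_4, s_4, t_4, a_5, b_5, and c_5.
a_1 = 2
c_1 = 1
s_1 = 1
t_1 = 3
b_2 = 5
c_2 = 2
s_2 = 1
t_2 = 2
a_3 = 2
b_3 = 1
c_3 = 4
a_4 = 7
b_4 = 5
s_4 = 1
t_4 = 3
a_5 = 5
b_5 = 1
c_5 = 2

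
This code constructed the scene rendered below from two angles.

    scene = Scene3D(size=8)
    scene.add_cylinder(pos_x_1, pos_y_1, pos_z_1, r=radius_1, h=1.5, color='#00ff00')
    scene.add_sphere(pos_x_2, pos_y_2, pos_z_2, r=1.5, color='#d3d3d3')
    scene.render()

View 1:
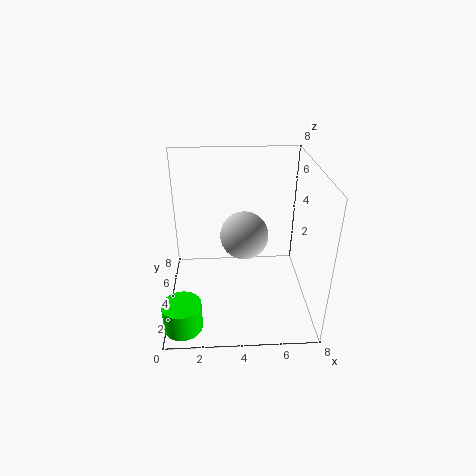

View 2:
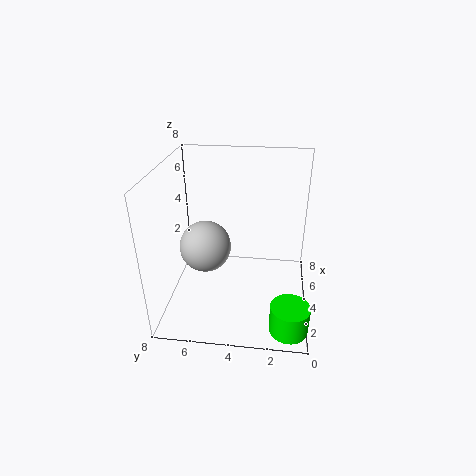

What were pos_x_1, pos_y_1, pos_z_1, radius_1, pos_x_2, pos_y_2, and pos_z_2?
pos_x_1 = 1, pos_y_1 = 1, pos_z_1 = 0.5, radius_1 = 1, pos_x_2 = 4.5, pos_y_2 = 6, pos_z_2 = 3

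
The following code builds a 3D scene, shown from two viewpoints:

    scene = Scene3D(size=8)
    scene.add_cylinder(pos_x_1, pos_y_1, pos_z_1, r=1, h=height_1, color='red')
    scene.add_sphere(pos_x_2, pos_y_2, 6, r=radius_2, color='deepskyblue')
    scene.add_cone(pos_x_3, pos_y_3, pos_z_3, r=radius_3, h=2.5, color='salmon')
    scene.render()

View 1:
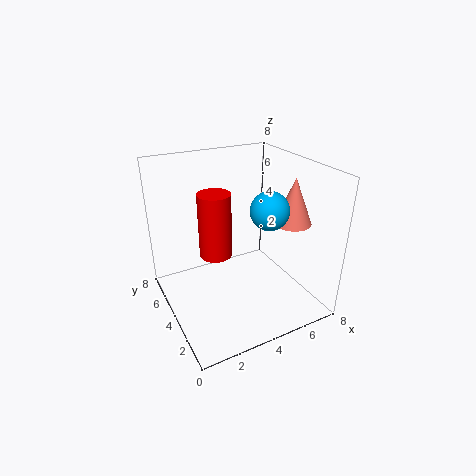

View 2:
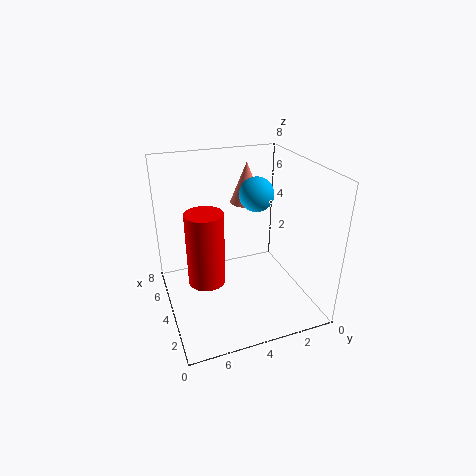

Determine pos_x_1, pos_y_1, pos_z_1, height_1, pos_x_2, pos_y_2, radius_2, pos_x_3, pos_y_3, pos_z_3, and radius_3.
pos_x_1 = 3.5
pos_y_1 = 6
pos_z_1 = 2
height_1 = 4
pos_x_2 = 5
pos_y_2 = 2.5
radius_2 = 1
pos_x_3 = 6.5
pos_y_3 = 2.5
pos_z_3 = 5
radius_3 = 1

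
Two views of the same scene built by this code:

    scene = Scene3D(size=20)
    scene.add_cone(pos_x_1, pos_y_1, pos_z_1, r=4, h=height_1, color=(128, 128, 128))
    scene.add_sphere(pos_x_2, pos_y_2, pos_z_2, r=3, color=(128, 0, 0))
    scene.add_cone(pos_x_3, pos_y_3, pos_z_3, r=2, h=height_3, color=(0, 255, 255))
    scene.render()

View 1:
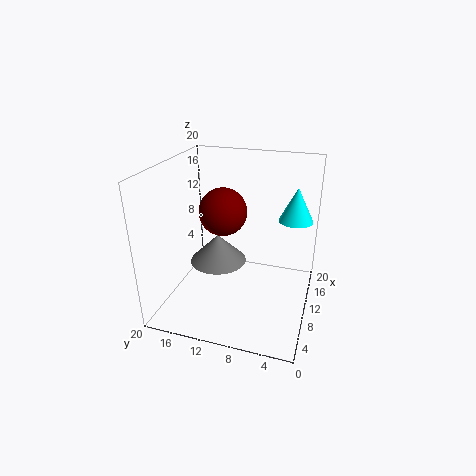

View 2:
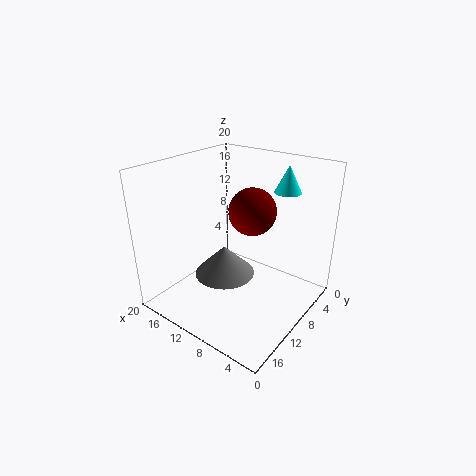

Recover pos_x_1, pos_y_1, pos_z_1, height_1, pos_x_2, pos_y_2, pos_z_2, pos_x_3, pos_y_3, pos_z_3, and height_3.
pos_x_1 = 10, pos_y_1 = 13, pos_z_1 = 6, height_1 = 4, pos_x_2 = 7, pos_y_2 = 11, pos_z_2 = 15, pos_x_3 = 7, pos_y_3 = 2, pos_z_3 = 15, height_3 = 4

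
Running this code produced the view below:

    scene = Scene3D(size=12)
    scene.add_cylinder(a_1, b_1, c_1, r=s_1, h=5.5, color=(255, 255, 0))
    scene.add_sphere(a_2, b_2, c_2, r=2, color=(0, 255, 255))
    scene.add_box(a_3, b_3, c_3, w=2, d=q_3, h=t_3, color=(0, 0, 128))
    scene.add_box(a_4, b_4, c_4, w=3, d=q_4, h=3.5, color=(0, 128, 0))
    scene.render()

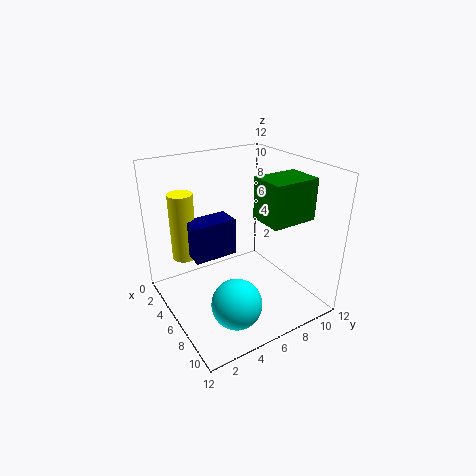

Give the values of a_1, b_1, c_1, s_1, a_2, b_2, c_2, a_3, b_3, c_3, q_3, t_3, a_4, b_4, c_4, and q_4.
a_1 = 4, b_1 = 2, c_1 = 4.5, s_1 = 1, a_2 = 9, b_2 = 4, c_2 = 2, a_3 = 4.5, b_3 = 2, c_3 = 5, q_3 = 3.5, t_3 = 3, a_4 = 6, b_4 = 7.5, c_4 = 7.5, q_4 = 4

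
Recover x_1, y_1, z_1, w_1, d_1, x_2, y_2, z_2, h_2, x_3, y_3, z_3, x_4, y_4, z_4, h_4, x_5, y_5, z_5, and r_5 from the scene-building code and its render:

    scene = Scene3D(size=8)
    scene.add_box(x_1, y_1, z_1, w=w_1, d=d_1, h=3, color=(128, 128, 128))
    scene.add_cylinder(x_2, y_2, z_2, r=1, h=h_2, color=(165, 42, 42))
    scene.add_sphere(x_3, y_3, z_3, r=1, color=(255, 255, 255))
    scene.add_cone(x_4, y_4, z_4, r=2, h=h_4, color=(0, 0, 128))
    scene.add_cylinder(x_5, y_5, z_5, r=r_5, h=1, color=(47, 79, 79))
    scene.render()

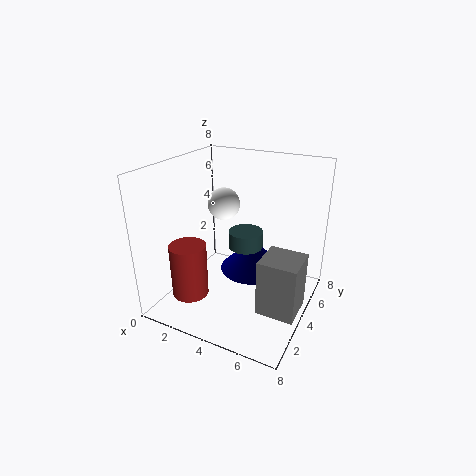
x_1 = 6, y_1 = 2, z_1 = 1, w_1 = 2, d_1 = 2, x_2 = 2, y_2 = 2, z_2 = 1, h_2 = 3, x_3 = 2, y_3 = 6, z_3 = 5, x_4 = 4, y_4 = 6, z_4 = 1, h_4 = 2, x_5 = 4, y_5 = 5, z_5 = 3, r_5 = 1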